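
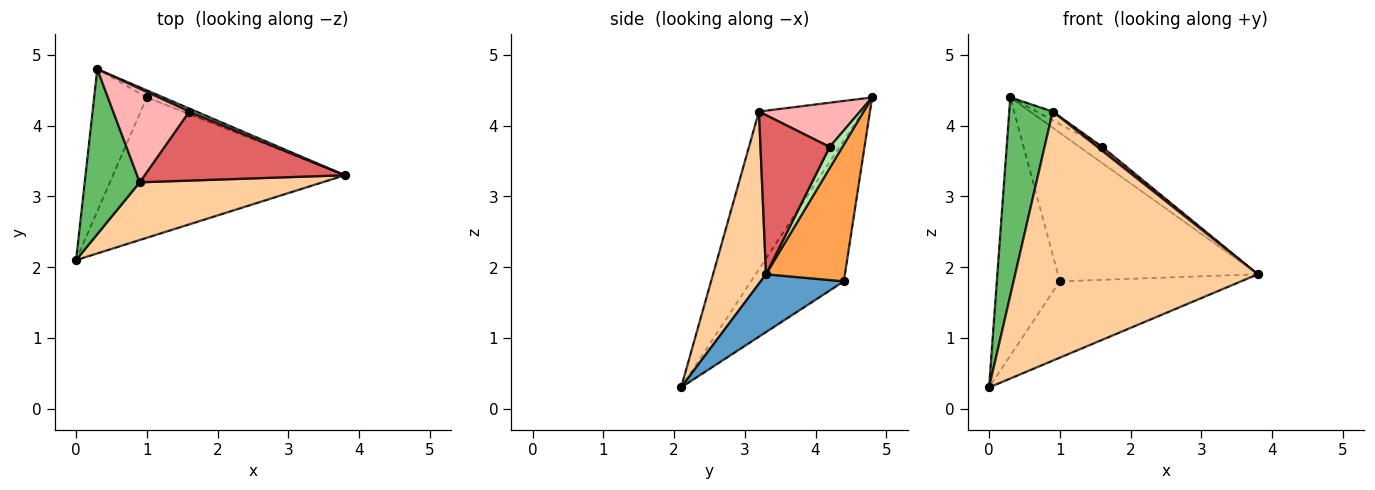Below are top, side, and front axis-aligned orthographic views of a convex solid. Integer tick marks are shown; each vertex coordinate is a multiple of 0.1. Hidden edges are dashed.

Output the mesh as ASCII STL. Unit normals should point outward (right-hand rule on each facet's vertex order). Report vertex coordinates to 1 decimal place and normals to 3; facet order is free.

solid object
 facet normal 0.214 0.467 -0.858
  outer loop
   vertex 1.0 4.4 1.8
   vertex 3.8 3.3 1.9
   vertex 0.0 2.1 0.3
  endloop
 endfacet
 facet normal -0.791 0.536 -0.295
  outer loop
   vertex 1.0 4.4 1.8
   vertex 0.0 2.1 0.3
   vertex 0.3 4.8 4.4
  endloop
 endfacet
 facet normal 0.367 0.929 -0.044
  outer loop
   vertex 1.0 4.4 1.8
   vertex 0.3 4.8 4.4
   vertex 3.8 3.3 1.9
  endloop
 endfacet
 facet normal 0.208 -0.953 0.221
  outer loop
   vertex 0.9 3.2 4.2
   vertex 0.0 2.1 0.3
   vertex 3.8 3.3 1.9
  endloop
 endfacet
 facet normal -0.878 -0.368 0.306
  outer loop
   vertex 0.9 3.2 4.2
   vertex 0.3 4.8 4.4
   vertex 0.0 2.1 0.3
  endloop
 endfacet
 facet normal 0.484 0.860 0.161
  outer loop
   vertex 1.6 4.2 3.7
   vertex 3.8 3.3 1.9
   vertex 0.3 4.8 4.4
  endloop
 endfacet
 facet normal 0.622 -0.044 0.782
  outer loop
   vertex 1.6 4.2 3.7
   vertex 0.9 3.2 4.2
   vertex 3.8 3.3 1.9
  endloop
 endfacet
 facet normal 0.501 0.080 0.862
  outer loop
   vertex 1.6 4.2 3.7
   vertex 0.3 4.8 4.4
   vertex 0.9 3.2 4.2
  endloop
 endfacet
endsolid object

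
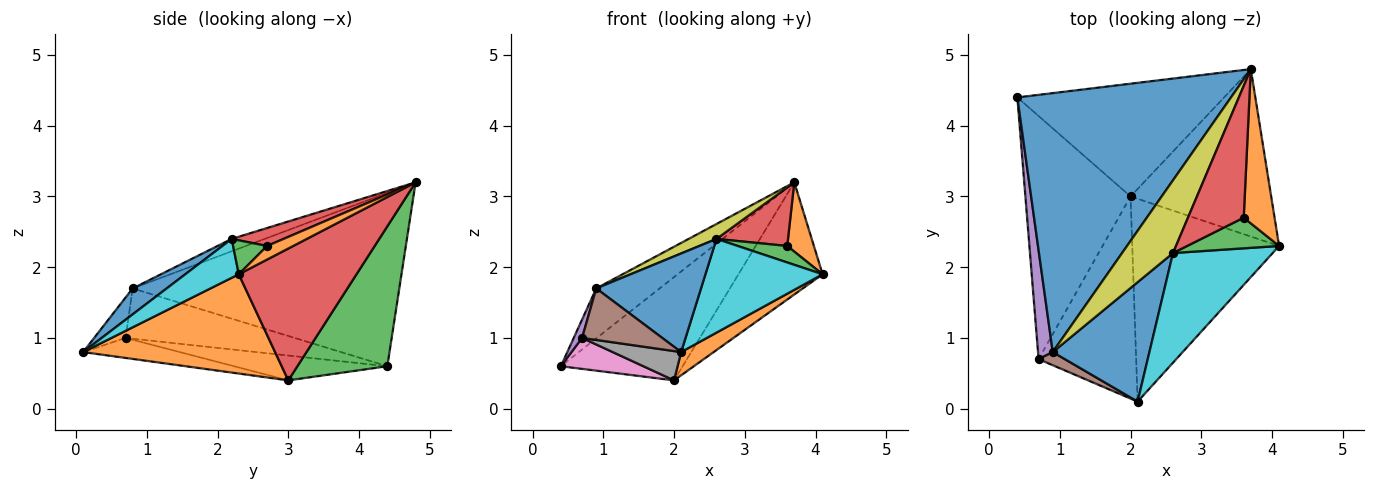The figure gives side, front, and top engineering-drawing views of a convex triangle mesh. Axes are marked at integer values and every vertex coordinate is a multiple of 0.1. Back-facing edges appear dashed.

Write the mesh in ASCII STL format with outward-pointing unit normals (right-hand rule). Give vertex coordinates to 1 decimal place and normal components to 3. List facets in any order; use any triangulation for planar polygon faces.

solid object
 facet normal -0.623 0.148 0.768
  outer loop
   vertex 0.9 0.8 1.7
   vertex 3.7 4.8 3.2
   vertex 0.4 4.4 0.6
  endloop
 endfacet
 facet normal 0.558 -0.095 -0.825
  outer loop
   vertex 2.0 3.0 0.4
   vertex 4.1 2.3 1.9
   vertex 2.1 0.1 0.8
  endloop
 endfacet
 facet normal 0.446 0.605 -0.660
  outer loop
   vertex 2.0 3.0 0.4
   vertex 0.4 4.4 0.6
   vertex 3.7 4.8 3.2
  endloop
 endfacet
 facet normal 0.615 0.439 -0.655
  outer loop
   vertex 2.0 3.0 0.4
   vertex 3.7 4.8 3.2
   vertex 4.1 2.3 1.9
  endloop
 endfacet
 facet normal -0.959 -0.047 0.281
  outer loop
   vertex 0.7 0.7 1.0
   vertex 0.9 0.8 1.7
   vertex 0.4 4.4 0.6
  endloop
 endfacet
 facet normal -0.355 -0.906 0.231
  outer loop
   vertex 0.7 0.7 1.0
   vertex 2.1 0.1 0.8
   vertex 0.9 0.8 1.7
  endloop
 endfacet
 facet normal -0.228 -0.123 -0.966
  outer loop
   vertex 0.7 0.7 1.0
   vertex 0.4 4.4 0.6
   vertex 2.0 3.0 0.4
  endloop
 endfacet
 facet normal -0.199 -0.141 -0.970
  outer loop
   vertex 0.7 0.7 1.0
   vertex 2.0 3.0 0.4
   vertex 2.1 0.1 0.8
  endloop
 endfacet
 facet normal -0.232 -0.195 0.953
  outer loop
   vertex 2.6 2.2 2.4
   vertex 3.7 4.8 3.2
   vertex 0.9 0.8 1.7
  endloop
 endfacet
 facet normal 0.284 -0.623 0.729
  outer loop
   vertex 2.6 2.2 2.4
   vertex 2.1 0.1 0.8
   vertex 4.1 2.3 1.9
  endloop
 endfacet
 facet normal 0.203 -0.624 0.755
  outer loop
   vertex 2.6 2.2 2.4
   vertex 0.9 0.8 1.7
   vertex 2.1 0.1 0.8
  endloop
 endfacet
 facet normal 0.373 -0.380 0.846
  outer loop
   vertex 3.6 2.7 2.3
   vertex 4.1 2.3 1.9
   vertex 3.7 4.8 3.2
  endloop
 endfacet
 facet normal 0.309 -0.451 0.837
  outer loop
   vertex 3.6 2.7 2.3
   vertex 2.6 2.2 2.4
   vertex 4.1 2.3 1.9
  endloop
 endfacet
 facet normal 0.282 -0.389 0.877
  outer loop
   vertex 3.6 2.7 2.3
   vertex 3.7 4.8 3.2
   vertex 2.6 2.2 2.4
  endloop
 endfacet
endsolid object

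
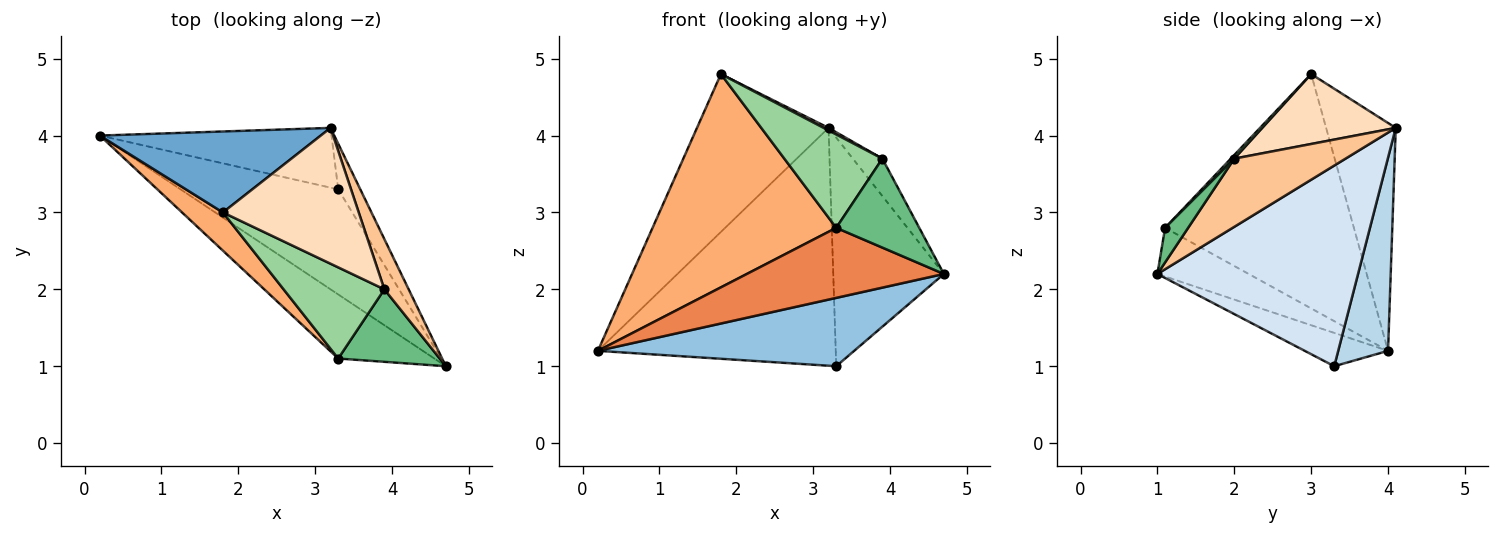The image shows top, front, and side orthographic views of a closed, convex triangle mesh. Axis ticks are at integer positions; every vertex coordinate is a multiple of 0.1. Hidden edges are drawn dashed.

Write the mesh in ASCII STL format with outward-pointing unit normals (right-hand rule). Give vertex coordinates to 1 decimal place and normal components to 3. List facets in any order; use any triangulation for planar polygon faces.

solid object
 facet normal -0.426 0.805 0.413
  outer loop
   vertex 1.8 3.0 4.8
   vertex 3.2 4.1 4.1
   vertex 0.2 4.0 1.2
  endloop
 endfacet
 facet normal -0.174 -0.537 -0.825
  outer loop
   vertex 3.3 3.3 1.0
   vertex 4.7 1.0 2.2
   vertex 0.2 4.0 1.2
  endloop
 endfacet
 facet normal 0.199 0.950 -0.239
  outer loop
   vertex 3.3 3.3 1.0
   vertex 0.2 4.0 1.2
   vertex 3.2 4.1 4.1
  endloop
 endfacet
 facet normal 0.872 0.481 -0.096
  outer loop
   vertex 3.3 3.3 1.0
   vertex 3.2 4.1 4.1
   vertex 4.7 1.0 2.2
  endloop
 endfacet
 facet normal -0.324 -0.698 -0.639
  outer loop
   vertex 3.3 1.1 2.8
   vertex 0.2 4.0 1.2
   vertex 4.7 1.0 2.2
  endloop
 endfacet
 facet normal -0.711 -0.692 0.124
  outer loop
   vertex 3.3 1.1 2.8
   vertex 1.8 3.0 4.8
   vertex 0.2 4.0 1.2
  endloop
 endfacet
 facet normal 0.914 0.243 0.326
  outer loop
   vertex 3.9 2.0 3.7
   vertex 4.7 1.0 2.2
   vertex 3.2 4.1 4.1
  endloop
 endfacet
 facet normal 0.458 -0.017 0.889
  outer loop
   vertex 3.9 2.0 3.7
   vertex 3.2 4.1 4.1
   vertex 1.8 3.0 4.8
  endloop
 endfacet
 facet normal 0.211 -0.758 0.618
  outer loop
   vertex 3.9 2.0 3.7
   vertex 3.3 1.1 2.8
   vertex 4.7 1.0 2.2
  endloop
 endfacet
 facet normal 0.025 -0.715 0.698
  outer loop
   vertex 3.9 2.0 3.7
   vertex 1.8 3.0 4.8
   vertex 3.3 1.1 2.8
  endloop
 endfacet
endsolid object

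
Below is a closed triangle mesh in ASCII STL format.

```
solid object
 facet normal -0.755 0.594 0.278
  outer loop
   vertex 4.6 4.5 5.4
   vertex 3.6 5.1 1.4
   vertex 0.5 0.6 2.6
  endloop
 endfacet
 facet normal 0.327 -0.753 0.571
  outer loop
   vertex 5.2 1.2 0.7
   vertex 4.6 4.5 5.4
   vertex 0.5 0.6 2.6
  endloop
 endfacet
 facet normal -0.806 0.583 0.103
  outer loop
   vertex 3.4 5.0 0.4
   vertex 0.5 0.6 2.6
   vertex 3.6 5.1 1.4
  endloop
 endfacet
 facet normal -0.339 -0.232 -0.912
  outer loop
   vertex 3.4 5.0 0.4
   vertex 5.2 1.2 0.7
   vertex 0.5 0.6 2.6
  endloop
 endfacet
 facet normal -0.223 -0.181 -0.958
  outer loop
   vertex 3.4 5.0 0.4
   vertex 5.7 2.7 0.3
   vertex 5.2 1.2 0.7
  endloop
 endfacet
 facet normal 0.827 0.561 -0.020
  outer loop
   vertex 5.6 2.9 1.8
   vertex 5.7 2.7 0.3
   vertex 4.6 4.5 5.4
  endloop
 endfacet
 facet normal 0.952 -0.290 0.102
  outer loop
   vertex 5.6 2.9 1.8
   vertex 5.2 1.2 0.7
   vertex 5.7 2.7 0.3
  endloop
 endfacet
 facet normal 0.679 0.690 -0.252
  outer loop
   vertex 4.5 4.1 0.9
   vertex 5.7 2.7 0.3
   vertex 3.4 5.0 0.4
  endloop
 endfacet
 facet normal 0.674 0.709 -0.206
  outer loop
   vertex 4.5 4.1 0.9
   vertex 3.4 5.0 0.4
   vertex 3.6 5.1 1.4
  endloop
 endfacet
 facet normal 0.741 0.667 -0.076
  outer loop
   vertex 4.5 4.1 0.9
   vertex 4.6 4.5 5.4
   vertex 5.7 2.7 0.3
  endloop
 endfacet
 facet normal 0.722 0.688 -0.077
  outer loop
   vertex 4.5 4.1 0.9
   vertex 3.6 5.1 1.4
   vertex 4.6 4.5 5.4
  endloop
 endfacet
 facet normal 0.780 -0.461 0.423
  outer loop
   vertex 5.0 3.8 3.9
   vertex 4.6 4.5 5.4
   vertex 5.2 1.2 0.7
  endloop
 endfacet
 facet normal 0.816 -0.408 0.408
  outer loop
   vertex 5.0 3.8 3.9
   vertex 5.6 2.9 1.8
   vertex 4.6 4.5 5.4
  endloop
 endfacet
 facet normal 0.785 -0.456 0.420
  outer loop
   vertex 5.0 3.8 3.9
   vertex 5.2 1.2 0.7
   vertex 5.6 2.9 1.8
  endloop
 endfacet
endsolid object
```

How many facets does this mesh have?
14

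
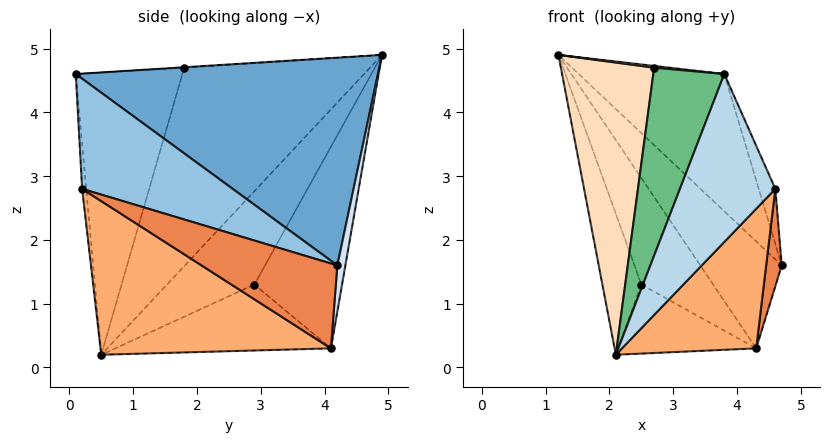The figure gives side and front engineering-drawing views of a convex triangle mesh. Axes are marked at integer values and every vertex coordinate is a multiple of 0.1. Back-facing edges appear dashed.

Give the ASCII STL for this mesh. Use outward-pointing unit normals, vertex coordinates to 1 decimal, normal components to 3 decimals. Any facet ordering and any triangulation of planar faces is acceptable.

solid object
 facet normal 0.682 0.329 0.654
  outer loop
   vertex 3.8 0.1 4.6
   vertex 4.7 4.2 1.6
   vertex 1.2 4.9 4.9
  endloop
 endfacet
 facet normal 0.907 0.100 0.409
  outer loop
   vertex 4.6 0.2 2.8
   vertex 4.7 4.2 1.6
   vertex 3.8 0.1 4.6
  endloop
 endfacet
 facet normal -0.042 -0.996 -0.074
  outer loop
   vertex 4.6 0.2 2.8
   vertex 3.8 0.1 4.6
   vertex 2.1 0.5 0.2
  endloop
 endfacet
 facet normal 0.098 0.990 -0.106
  outer loop
   vertex 4.3 4.1 0.3
   vertex 1.2 4.9 4.9
   vertex 4.7 4.2 1.6
  endloop
 endfacet
 facet normal 0.952 -0.109 -0.285
  outer loop
   vertex 4.3 4.1 0.3
   vertex 4.7 4.2 1.6
   vertex 4.6 0.2 2.8
  endloop
 endfacet
 facet normal 0.646 -0.376 -0.664
  outer loop
   vertex 4.3 4.1 0.3
   vertex 4.6 0.2 2.8
   vertex 2.1 0.5 0.2
  endloop
 endfacet
 facet normal -0.035 -0.081 0.996
  outer loop
   vertex 2.7 1.8 4.7
   vertex 3.8 0.1 4.6
   vertex 1.2 4.9 4.9
  endloop
 endfacet
 facet normal -0.867 -0.435 0.241
  outer loop
   vertex 2.7 1.8 4.7
   vertex 1.2 4.9 4.9
   vertex 2.1 0.5 0.2
  endloop
 endfacet
 facet normal -0.803 -0.535 0.262
  outer loop
   vertex 2.7 1.8 4.7
   vertex 2.1 0.5 0.2
   vertex 3.8 0.1 4.6
  endloop
 endfacet
 facet normal -0.798 0.356 -0.486
  outer loop
   vertex 2.5 2.9 1.3
   vertex 2.1 0.5 0.2
   vertex 1.2 4.9 4.9
  endloop
 endfacet
 facet normal -0.654 0.536 -0.534
  outer loop
   vertex 2.5 2.9 1.3
   vertex 1.2 4.9 4.9
   vertex 4.3 4.1 0.3
  endloop
 endfacet
 facet normal -0.636 0.407 -0.656
  outer loop
   vertex 2.5 2.9 1.3
   vertex 4.3 4.1 0.3
   vertex 2.1 0.5 0.2
  endloop
 endfacet
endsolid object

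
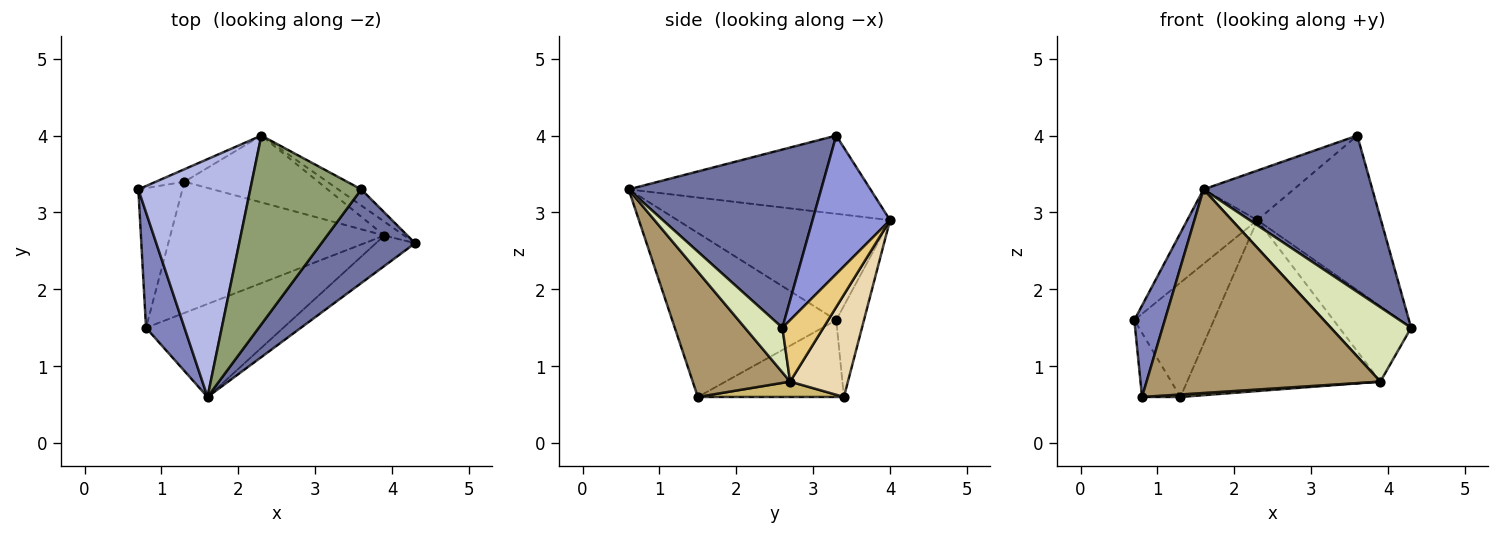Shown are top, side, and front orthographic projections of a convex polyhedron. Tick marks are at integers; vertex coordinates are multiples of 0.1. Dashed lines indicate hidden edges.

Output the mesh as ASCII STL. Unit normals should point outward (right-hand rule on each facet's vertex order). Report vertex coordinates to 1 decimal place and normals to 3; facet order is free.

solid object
 facet normal 0.699 -0.613 0.367
  outer loop
   vertex 3.6 3.3 4.0
   vertex 1.6 0.6 3.3
   vertex 4.3 2.6 1.5
  endloop
 endfacet
 facet normal -0.958 -0.178 0.225
  outer loop
   vertex 0.8 1.5 0.6
   vertex 1.6 0.6 3.3
   vertex 0.7 3.3 1.6
  endloop
 endfacet
 facet normal 0.529 0.844 -0.088
  outer loop
   vertex 2.3 4.0 2.9
   vertex 3.6 3.3 4.0
   vertex 4.3 2.6 1.5
  endloop
 endfacet
 facet normal -0.671 0.221 0.707
  outer loop
   vertex 2.3 4.0 2.9
   vertex 0.7 3.3 1.6
   vertex 1.6 0.6 3.3
  endloop
 endfacet
 facet normal -0.563 0.210 0.799
  outer loop
   vertex 2.3 4.0 2.9
   vertex 1.6 0.6 3.3
   vertex 3.6 3.3 4.0
  endloop
 endfacet
 facet normal -0.846 0.223 -0.485
  outer loop
   vertex 1.3 3.4 0.6
   vertex 0.8 1.5 0.6
   vertex 0.7 3.3 1.6
  endloop
 endfacet
 facet normal -0.328 0.939 -0.103
  outer loop
   vertex 1.3 3.4 0.6
   vertex 0.7 3.3 1.6
   vertex 2.3 4.0 2.9
  endloop
 endfacet
 facet normal 0.397 -0.849 -0.348
  outer loop
   vertex 3.9 2.7 0.8
   vertex 4.3 2.6 1.5
   vertex 1.6 0.6 3.3
  endloop
 endfacet
 facet normal 0.354 -0.851 -0.389
  outer loop
   vertex 3.9 2.7 0.8
   vertex 1.6 0.6 3.3
   vertex 0.8 1.5 0.6
  endloop
 endfacet
 facet normal 0.072 -0.019 -0.997
  outer loop
   vertex 3.9 2.7 0.8
   vertex 0.8 1.5 0.6
   vertex 1.3 3.4 0.6
  endloop
 endfacet
 facet normal 0.490 0.857 -0.157
  outer loop
   vertex 3.9 2.7 0.8
   vertex 2.3 4.0 2.9
   vertex 4.3 2.6 1.5
  endloop
 endfacet
 facet normal 0.269 0.897 -0.351
  outer loop
   vertex 3.9 2.7 0.8
   vertex 1.3 3.4 0.6
   vertex 2.3 4.0 2.9
  endloop
 endfacet
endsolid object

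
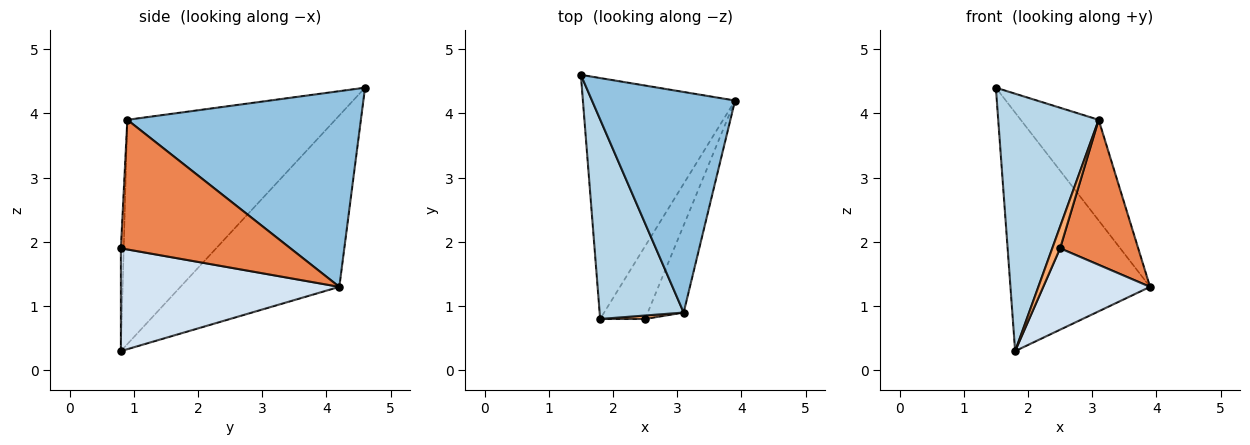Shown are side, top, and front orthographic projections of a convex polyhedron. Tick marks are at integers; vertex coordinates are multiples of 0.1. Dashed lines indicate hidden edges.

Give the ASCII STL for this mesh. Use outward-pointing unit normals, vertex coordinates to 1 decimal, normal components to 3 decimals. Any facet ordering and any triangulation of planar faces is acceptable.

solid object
 facet normal -0.625 0.549 -0.555
  outer loop
   vertex 1.8 0.8 0.3
   vertex 1.5 4.6 4.4
   vertex 3.9 4.2 1.3
  endloop
 endfacet
 facet normal 0.779 0.260 0.570
  outer loop
   vertex 3.1 0.9 3.9
   vertex 3.9 4.2 1.3
   vertex 1.5 4.6 4.4
  endloop
 endfacet
 facet normal -0.853 -0.412 0.320
  outer loop
   vertex 3.1 0.9 3.9
   vertex 1.5 4.6 4.4
   vertex 1.8 0.8 0.3
  endloop
 endfacet
 facet normal 0.836 -0.409 -0.366
  outer loop
   vertex 2.5 0.8 1.9
   vertex 1.8 0.8 0.3
   vertex 3.9 4.2 1.3
  endloop
 endfacet
 facet normal 0.881 -0.406 -0.244
  outer loop
   vertex 2.5 0.8 1.9
   vertex 3.9 4.2 1.3
   vertex 3.1 0.9 3.9
  endloop
 endfacet
 facet normal -0.338 -0.929 0.148
  outer loop
   vertex 2.5 0.8 1.9
   vertex 3.1 0.9 3.9
   vertex 1.8 0.8 0.3
  endloop
 endfacet
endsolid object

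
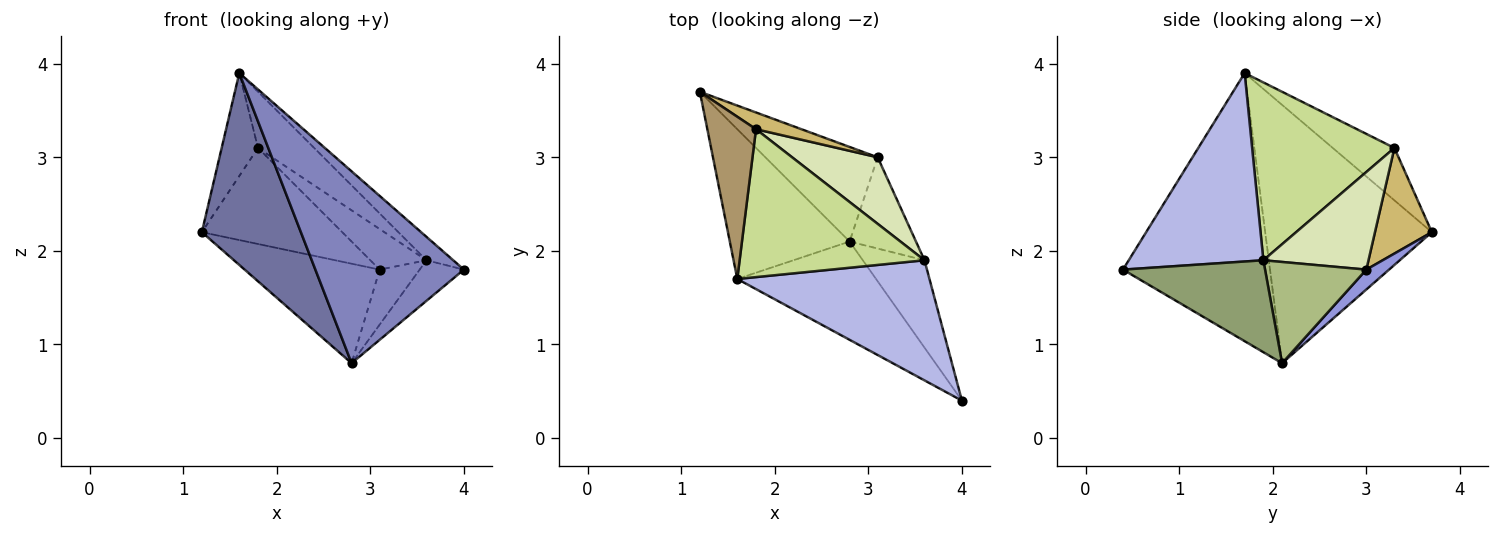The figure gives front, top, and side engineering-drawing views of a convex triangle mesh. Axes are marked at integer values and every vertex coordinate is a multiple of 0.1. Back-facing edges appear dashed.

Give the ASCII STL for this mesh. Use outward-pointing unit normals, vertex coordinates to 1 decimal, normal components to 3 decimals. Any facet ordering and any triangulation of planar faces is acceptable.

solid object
 facet normal -0.799 -0.475 -0.370
  outer loop
   vertex 2.8 2.1 0.8
   vertex 1.6 1.7 3.9
   vertex 1.2 3.7 2.2
  endloop
 endfacet
 facet normal -0.661 -0.668 -0.342
  outer loop
   vertex 2.8 2.1 0.8
   vertex 4.0 0.4 1.8
   vertex 1.6 1.7 3.9
  endloop
 endfacet
 facet normal 0.121 0.719 -0.684
  outer loop
   vertex 3.1 3.0 1.8
   vertex 2.8 2.1 0.8
   vertex 1.2 3.7 2.2
  endloop
 endfacet
 facet normal 0.693 0.138 0.707
  outer loop
   vertex 3.6 1.9 1.9
   vertex 1.6 1.7 3.9
   vertex 4.0 0.4 1.8
  endloop
 endfacet
 facet normal 0.804 0.250 -0.539
  outer loop
   vertex 3.6 1.9 1.9
   vertex 4.0 0.4 1.8
   vertex 2.8 2.1 0.8
  endloop
 endfacet
 facet normal 0.794 0.314 -0.521
  outer loop
   vertex 3.6 1.9 1.9
   vertex 2.8 2.1 0.8
   vertex 3.1 3.0 1.8
  endloop
 endfacet
 facet normal 0.669 0.264 0.695
  outer loop
   vertex 1.8 3.3 3.1
   vertex 1.6 1.7 3.9
   vertex 3.6 1.9 1.9
  endloop
 endfacet
 facet normal 0.698 0.373 0.612
  outer loop
   vertex 1.8 3.3 3.1
   vertex 3.6 1.9 1.9
   vertex 3.1 3.0 1.8
  endloop
 endfacet
 facet normal -0.673 0.396 0.625
  outer loop
   vertex 1.8 3.3 3.1
   vertex 1.2 3.7 2.2
   vertex 1.6 1.7 3.9
  endloop
 endfacet
 facet normal 0.371 0.915 0.160
  outer loop
   vertex 1.8 3.3 3.1
   vertex 3.1 3.0 1.8
   vertex 1.2 3.7 2.2
  endloop
 endfacet
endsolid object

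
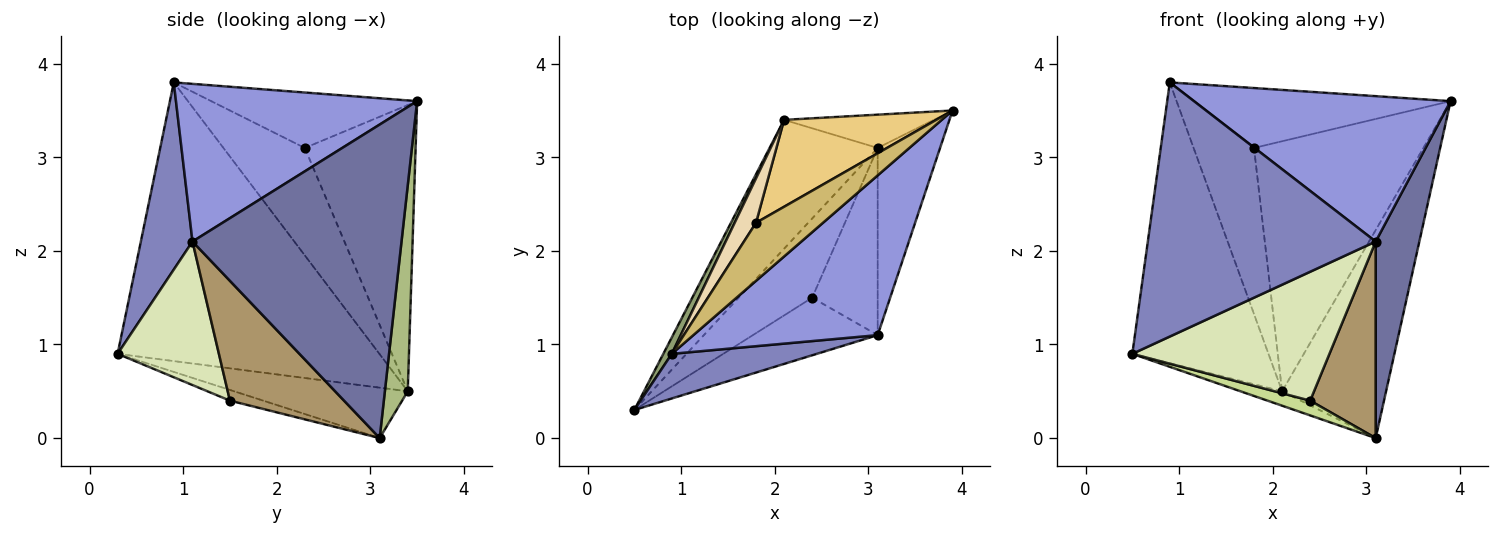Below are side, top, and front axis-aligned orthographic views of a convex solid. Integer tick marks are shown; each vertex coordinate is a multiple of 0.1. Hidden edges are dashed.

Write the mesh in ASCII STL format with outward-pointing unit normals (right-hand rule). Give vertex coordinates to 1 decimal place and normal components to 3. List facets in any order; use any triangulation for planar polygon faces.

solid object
 facet normal 0.961 -0.201 -0.191
  outer loop
   vertex 3.1 1.1 2.1
   vertex 3.1 3.1 0.0
   vertex 3.9 3.5 3.6
  endloop
 endfacet
 facet normal 0.218 -0.961 0.169
  outer loop
   vertex 3.1 1.1 2.1
   vertex 0.9 0.9 3.8
   vertex 0.5 0.3 0.9
  endloop
 endfacet
 facet normal 0.535 -0.569 0.625
  outer loop
   vertex 3.1 1.1 2.1
   vertex 3.9 3.5 3.6
   vertex 0.9 0.9 3.8
  endloop
 endfacet
 facet normal -0.421 0.101 -0.902
  outer loop
   vertex 2.1 3.4 0.5
   vertex 3.1 3.1 0.0
   vertex 0.5 0.3 0.9
  endloop
 endfacet
 facet normal -0.887 0.461 0.027
  outer loop
   vertex 2.1 3.4 0.5
   vertex 0.5 0.3 0.9
   vertex 0.9 0.9 3.8
  endloop
 endfacet
 facet normal 0.212 0.965 -0.154
  outer loop
   vertex 2.1 3.4 0.5
   vertex 3.9 3.5 3.6
   vertex 3.1 3.1 0.0
  endloop
 endfacet
 facet normal -0.142 -0.181 -0.973
  outer loop
   vertex 2.4 1.5 0.4
   vertex 0.5 0.3 0.9
   vertex 3.1 3.1 0.0
  endloop
 endfacet
 facet normal 0.425 -0.827 -0.369
  outer loop
   vertex 2.4 1.5 0.4
   vertex 3.1 1.1 2.1
   vertex 0.5 0.3 0.9
  endloop
 endfacet
 facet normal 0.784 -0.450 -0.429
  outer loop
   vertex 2.4 1.5 0.4
   vertex 3.1 3.1 0.0
   vertex 3.1 1.1 2.1
  endloop
 endfacet
 facet normal -0.499 0.622 0.603
  outer loop
   vertex 1.8 2.3 3.1
   vertex 0.9 0.9 3.8
   vertex 3.9 3.5 3.6
  endloop
 endfacet
 facet normal -0.526 0.804 0.279
  outer loop
   vertex 1.8 2.3 3.1
   vertex 3.9 3.5 3.6
   vertex 2.1 3.4 0.5
  endloop
 endfacet
 facet normal -0.793 0.589 0.157
  outer loop
   vertex 1.8 2.3 3.1
   vertex 2.1 3.4 0.5
   vertex 0.9 0.9 3.8
  endloop
 endfacet
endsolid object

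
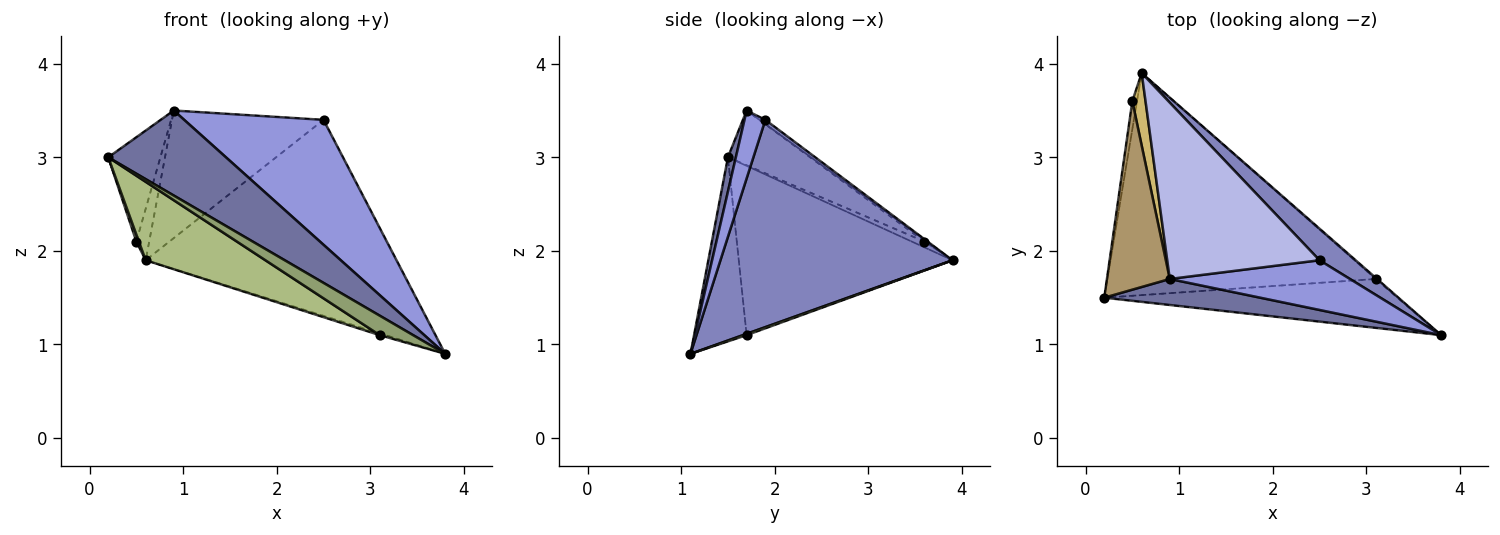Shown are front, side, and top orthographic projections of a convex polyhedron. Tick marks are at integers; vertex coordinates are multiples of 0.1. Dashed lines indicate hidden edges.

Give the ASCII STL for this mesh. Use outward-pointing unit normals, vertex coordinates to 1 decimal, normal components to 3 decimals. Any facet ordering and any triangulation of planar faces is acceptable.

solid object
 facet normal 0.064 -0.954 0.292
  outer loop
   vertex 0.9 1.7 3.5
   vertex 0.2 1.5 3.0
   vertex 3.8 1.1 0.9
  endloop
 endfacet
 facet normal 0.674 0.729 0.117
  outer loop
   vertex 2.5 1.9 3.4
   vertex 3.8 1.1 0.9
   vertex 0.6 3.9 1.9
  endloop
 endfacet
 facet normal 0.138 -0.920 0.366
  outer loop
   vertex 2.5 1.9 3.4
   vertex 0.9 1.7 3.5
   vertex 3.8 1.1 0.9
  endloop
 endfacet
 facet normal -0.023 0.586 0.810
  outer loop
   vertex 2.5 1.9 3.4
   vertex 0.6 3.9 1.9
   vertex 0.9 1.7 3.5
  endloop
 endfacet
 facet normal -0.504 -0.320 -0.802
  outer loop
   vertex 3.1 1.7 1.1
   vertex 3.8 1.1 0.9
   vertex 0.2 1.5 3.0
  endloop
 endfacet
 facet normal -0.511 -0.286 -0.810
  outer loop
   vertex 3.1 1.7 1.1
   vertex 0.2 1.5 3.0
   vertex 0.6 3.9 1.9
  endloop
 endfacet
 facet normal 0.485 0.728 -0.485
  outer loop
   vertex 3.1 1.7 1.1
   vertex 0.6 3.9 1.9
   vertex 3.8 1.1 0.9
  endloop
 endfacet
 facet normal -0.772 -0.154 -0.617
  outer loop
   vertex 0.5 3.6 2.1
   vertex 0.6 3.9 1.9
   vertex 0.2 1.5 3.0
  endloop
 endfacet
 facet normal -0.607 0.385 0.696
  outer loop
   vertex 0.5 3.6 2.1
   vertex 0.2 1.5 3.0
   vertex 0.9 1.7 3.5
  endloop
 endfacet
 facet normal -0.105 0.576 0.811
  outer loop
   vertex 0.5 3.6 2.1
   vertex 0.9 1.7 3.5
   vertex 0.6 3.9 1.9
  endloop
 endfacet
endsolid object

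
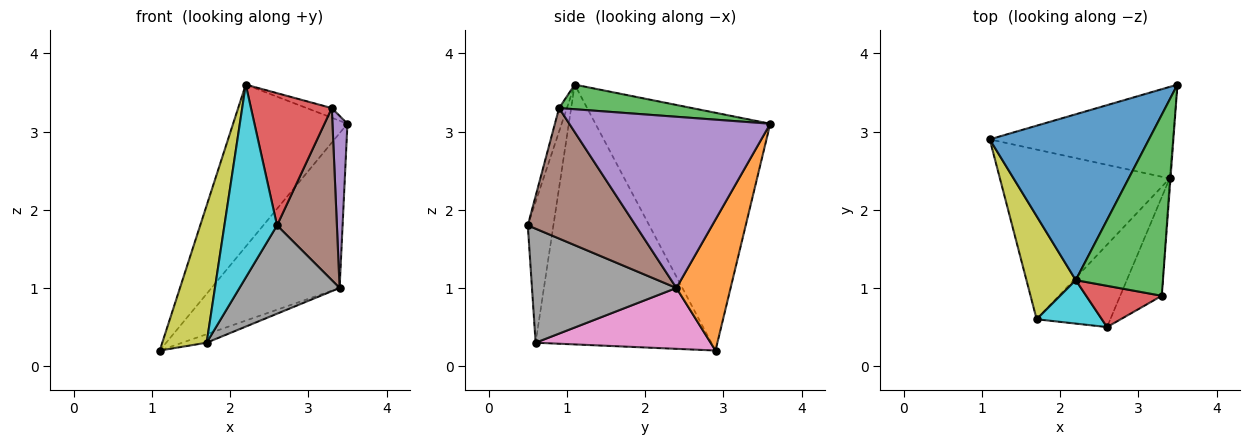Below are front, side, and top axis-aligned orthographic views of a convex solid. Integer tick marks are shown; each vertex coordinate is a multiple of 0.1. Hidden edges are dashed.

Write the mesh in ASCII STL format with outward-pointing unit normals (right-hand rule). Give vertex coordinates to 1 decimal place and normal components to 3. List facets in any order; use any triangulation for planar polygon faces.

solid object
 facet normal -0.730 0.477 0.489
  outer loop
   vertex 2.2 1.1 3.6
   vertex 3.5 3.6 3.1
   vertex 1.1 2.9 0.2
  endloop
 endfacet
 facet normal 0.342 0.809 -0.478
  outer loop
   vertex 3.4 2.4 1.0
   vertex 1.1 2.9 0.2
   vertex 3.5 3.6 3.1
  endloop
 endfacet
 facet normal 0.271 0.051 0.961
  outer loop
   vertex 3.3 0.9 3.3
   vertex 3.5 3.6 3.1
   vertex 2.2 1.1 3.6
  endloop
 endfacet
 facet normal -0.092 -0.951 0.296
  outer loop
   vertex 3.3 0.9 3.3
   vertex 2.2 1.1 3.6
   vertex 2.6 0.5 1.8
  endloop
 endfacet
 facet normal 0.997 -0.074 -0.005
  outer loop
   vertex 3.3 0.9 3.3
   vertex 3.4 2.4 1.0
   vertex 3.5 3.6 3.1
  endloop
 endfacet
 facet normal 0.842 -0.468 -0.268
  outer loop
   vertex 3.3 0.9 3.3
   vertex 2.6 0.5 1.8
   vertex 3.4 2.4 1.0
  endloop
 endfacet
 facet normal 0.337 0.047 -0.940
  outer loop
   vertex 1.7 0.6 0.3
   vertex 1.1 2.9 0.2
   vertex 3.4 2.4 1.0
  endloop
 endfacet
 facet normal 0.726 -0.503 -0.469
  outer loop
   vertex 1.7 0.6 0.3
   vertex 3.4 2.4 1.0
   vertex 2.6 0.5 1.8
  endloop
 endfacet
 facet normal -0.954 -0.241 0.181
  outer loop
   vertex 1.7 0.6 0.3
   vertex 2.2 1.1 3.6
   vertex 1.1 2.9 0.2
  endloop
 endfacet
 facet normal -0.429 -0.881 0.199
  outer loop
   vertex 1.7 0.6 0.3
   vertex 2.6 0.5 1.8
   vertex 2.2 1.1 3.6
  endloop
 endfacet
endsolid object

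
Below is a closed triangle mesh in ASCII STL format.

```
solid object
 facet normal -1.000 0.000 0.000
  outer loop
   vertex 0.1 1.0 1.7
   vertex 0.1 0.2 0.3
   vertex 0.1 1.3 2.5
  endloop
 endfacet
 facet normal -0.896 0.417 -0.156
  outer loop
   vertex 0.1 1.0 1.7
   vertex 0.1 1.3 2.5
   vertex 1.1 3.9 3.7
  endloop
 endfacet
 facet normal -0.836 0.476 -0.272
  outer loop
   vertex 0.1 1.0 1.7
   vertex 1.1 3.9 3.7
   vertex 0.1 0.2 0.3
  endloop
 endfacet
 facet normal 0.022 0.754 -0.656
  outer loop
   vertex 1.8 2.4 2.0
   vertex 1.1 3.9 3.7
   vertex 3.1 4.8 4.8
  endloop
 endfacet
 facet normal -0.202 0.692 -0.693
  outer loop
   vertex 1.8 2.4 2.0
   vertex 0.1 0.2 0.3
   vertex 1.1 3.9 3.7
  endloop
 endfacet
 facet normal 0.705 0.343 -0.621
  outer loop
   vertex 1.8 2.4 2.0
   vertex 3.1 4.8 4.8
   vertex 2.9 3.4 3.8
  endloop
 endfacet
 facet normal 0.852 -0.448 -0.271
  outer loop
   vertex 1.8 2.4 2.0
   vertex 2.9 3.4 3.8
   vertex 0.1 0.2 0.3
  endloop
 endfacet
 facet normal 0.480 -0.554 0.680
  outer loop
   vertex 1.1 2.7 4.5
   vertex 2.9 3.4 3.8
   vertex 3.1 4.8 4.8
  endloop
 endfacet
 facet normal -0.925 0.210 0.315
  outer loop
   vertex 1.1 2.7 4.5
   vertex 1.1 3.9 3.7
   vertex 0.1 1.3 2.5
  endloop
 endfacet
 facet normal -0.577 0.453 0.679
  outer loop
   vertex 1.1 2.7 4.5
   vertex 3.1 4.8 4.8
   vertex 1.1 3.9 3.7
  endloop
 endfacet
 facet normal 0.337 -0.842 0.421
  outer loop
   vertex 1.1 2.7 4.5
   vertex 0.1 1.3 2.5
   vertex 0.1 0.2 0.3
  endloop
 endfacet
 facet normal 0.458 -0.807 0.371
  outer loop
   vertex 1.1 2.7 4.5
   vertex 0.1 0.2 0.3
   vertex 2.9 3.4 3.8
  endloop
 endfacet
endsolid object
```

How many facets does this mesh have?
12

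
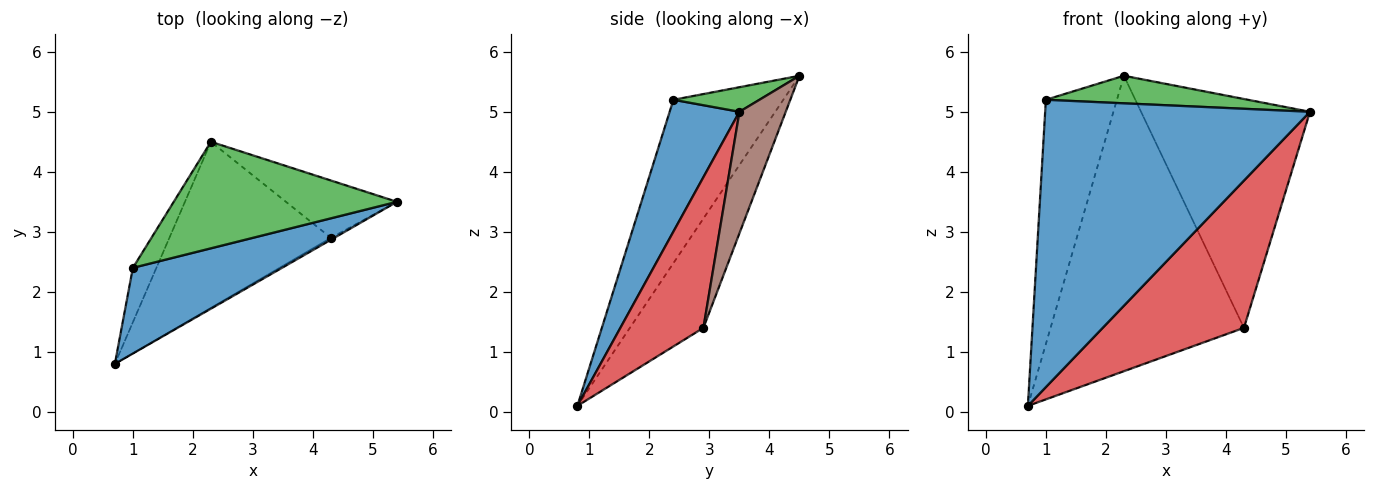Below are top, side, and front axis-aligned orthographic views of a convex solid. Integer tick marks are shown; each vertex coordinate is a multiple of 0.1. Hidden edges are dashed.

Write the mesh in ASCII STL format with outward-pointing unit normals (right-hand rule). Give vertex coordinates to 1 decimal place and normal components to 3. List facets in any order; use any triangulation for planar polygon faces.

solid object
 facet normal 0.245 -0.929 0.277
  outer loop
   vertex 1.0 2.4 5.2
   vertex 0.7 0.8 0.1
   vertex 5.4 3.5 5.0
  endloop
 endfacet
 facet normal -0.834 0.539 -0.120
  outer loop
   vertex 1.0 2.4 5.2
   vertex 2.3 4.5 5.6
   vertex 0.7 0.8 0.1
  endloop
 endfacet
 facet normal 0.106 -0.249 0.963
  outer loop
   vertex 1.0 2.4 5.2
   vertex 5.4 3.5 5.0
   vertex 2.3 4.5 5.6
  endloop
 endfacet
 facet normal 0.507 -0.862 -0.011
  outer loop
   vertex 4.3 2.9 1.4
   vertex 5.4 3.5 5.0
   vertex 0.7 0.8 0.1
  endloop
 endfacet
 facet normal -0.315 0.827 -0.465
  outer loop
   vertex 4.3 2.9 1.4
   vertex 0.7 0.8 0.1
   vertex 2.3 4.5 5.6
  endloop
 endfacet
 facet normal 0.257 0.937 -0.235
  outer loop
   vertex 4.3 2.9 1.4
   vertex 2.3 4.5 5.6
   vertex 5.4 3.5 5.0
  endloop
 endfacet
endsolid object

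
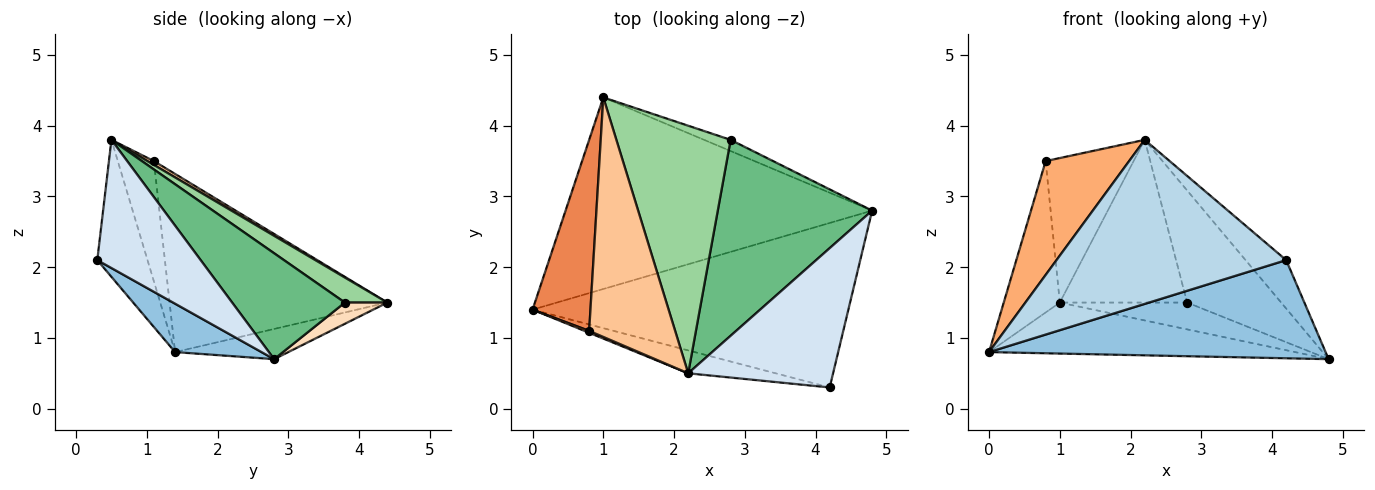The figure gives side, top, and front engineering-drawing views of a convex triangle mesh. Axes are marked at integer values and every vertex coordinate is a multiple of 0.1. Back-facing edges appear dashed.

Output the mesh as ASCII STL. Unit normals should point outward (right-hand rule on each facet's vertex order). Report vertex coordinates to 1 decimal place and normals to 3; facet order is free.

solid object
 facet normal -0.095 0.256 -0.962
  outer loop
   vertex 1.0 4.4 1.5
   vertex 4.8 2.8 0.7
   vertex 0.0 1.4 0.8
  endloop
 endfacet
 facet normal 0.130 -0.508 -0.851
  outer loop
   vertex 4.2 0.3 2.1
   vertex 0.0 1.4 0.8
   vertex 4.8 2.8 0.7
  endloop
 endfacet
 facet normal -0.212 -0.968 -0.135
  outer loop
   vertex 4.2 0.3 2.1
   vertex 2.2 0.5 3.8
   vertex 0.0 1.4 0.8
  endloop
 endfacet
 facet normal 0.641 0.252 0.725
  outer loop
   vertex 4.2 0.3 2.1
   vertex 4.8 2.8 0.7
   vertex 2.2 0.5 3.8
  endloop
 endfacet
 facet normal -0.924 0.238 0.300
  outer loop
   vertex 0.8 1.1 3.5
   vertex 1.0 4.4 1.5
   vertex 0.0 1.4 0.8
  endloop
 endfacet
 facet normal -0.397 -0.918 0.016
  outer loop
   vertex 0.8 1.1 3.5
   vertex 0.0 1.4 0.8
   vertex 2.2 0.5 3.8
  endloop
 endfacet
 facet normal 0.038 0.516 0.856
  outer loop
   vertex 0.8 1.1 3.5
   vertex 2.2 0.5 3.8
   vertex 1.0 4.4 1.5
  endloop
 endfacet
 facet normal 0.294 0.882 -0.368
  outer loop
   vertex 2.8 3.8 1.5
   vertex 4.8 2.8 0.7
   vertex 1.0 4.4 1.5
  endloop
 endfacet
 facet normal 0.512 0.427 0.746
  outer loop
   vertex 2.8 3.8 1.5
   vertex 2.2 0.5 3.8
   vertex 4.8 2.8 0.7
  endloop
 endfacet
 facet normal 0.180 0.540 0.822
  outer loop
   vertex 2.8 3.8 1.5
   vertex 1.0 4.4 1.5
   vertex 2.2 0.5 3.8
  endloop
 endfacet
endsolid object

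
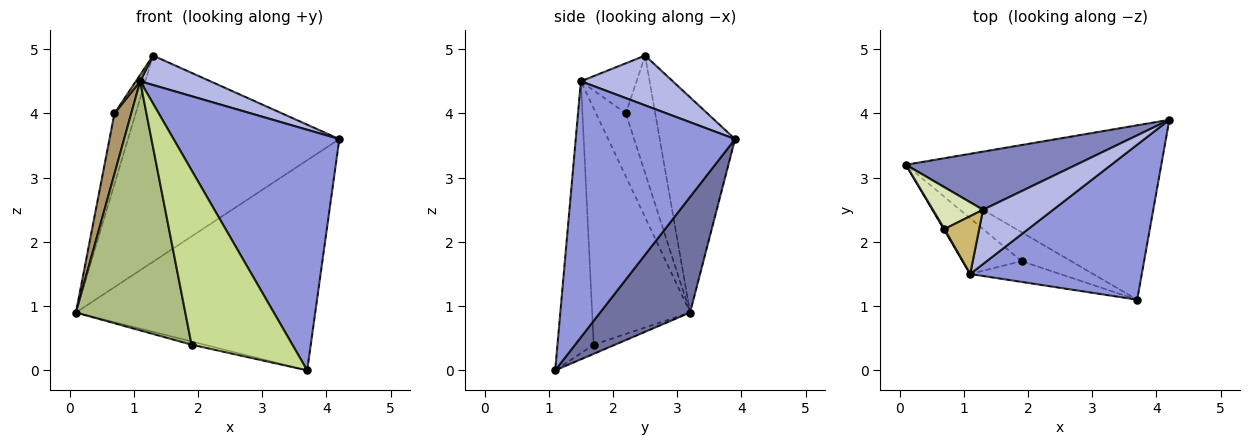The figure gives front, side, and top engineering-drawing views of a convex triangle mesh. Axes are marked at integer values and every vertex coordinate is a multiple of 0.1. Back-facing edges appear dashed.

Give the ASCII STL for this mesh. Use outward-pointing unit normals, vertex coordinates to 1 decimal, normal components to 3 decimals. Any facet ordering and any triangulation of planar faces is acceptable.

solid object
 facet normal 0.278 0.739 -0.614
  outer loop
   vertex 3.7 1.1 0.0
   vertex 0.1 3.2 0.9
   vertex 4.2 3.9 3.6
  endloop
 endfacet
 facet normal -0.324 0.910 0.257
  outer loop
   vertex 1.3 2.5 4.9
   vertex 4.2 3.9 3.6
   vertex 0.1 3.2 0.9
  endloop
 endfacet
 facet normal 0.629 -0.654 0.421
  outer loop
   vertex 1.1 1.5 4.5
   vertex 3.7 1.1 0.0
   vertex 4.2 3.9 3.6
  endloop
 endfacet
 facet normal 0.529 -0.404 0.746
  outer loop
   vertex 1.1 1.5 4.5
   vertex 4.2 3.9 3.6
   vertex 1.3 2.5 4.9
  endloop
 endfacet
 facet normal -0.181 0.109 -0.977
  outer loop
   vertex 1.9 1.7 0.4
   vertex 0.1 3.2 0.9
   vertex 3.7 1.1 0.0
  endloop
 endfacet
 facet normal -0.658 -0.735 -0.164
  outer loop
   vertex 1.9 1.7 0.4
   vertex 1.1 1.5 4.5
   vertex 0.1 3.2 0.9
  endloop
 endfacet
 facet normal -0.336 -0.935 -0.111
  outer loop
   vertex 1.9 1.7 0.4
   vertex 3.7 1.1 0.0
   vertex 1.1 1.5 4.5
  endloop
 endfacet
 facet normal -0.767 0.553 0.327
  outer loop
   vertex 0.7 2.2 4.0
   vertex 1.3 2.5 4.9
   vertex 0.1 3.2 0.9
  endloop
 endfacet
 facet normal -0.871 -0.490 0.010
  outer loop
   vertex 0.7 2.2 4.0
   vertex 0.1 3.2 0.9
   vertex 1.1 1.5 4.5
  endloop
 endfacet
 facet normal -0.821 -0.063 0.568
  outer loop
   vertex 0.7 2.2 4.0
   vertex 1.1 1.5 4.5
   vertex 1.3 2.5 4.9
  endloop
 endfacet
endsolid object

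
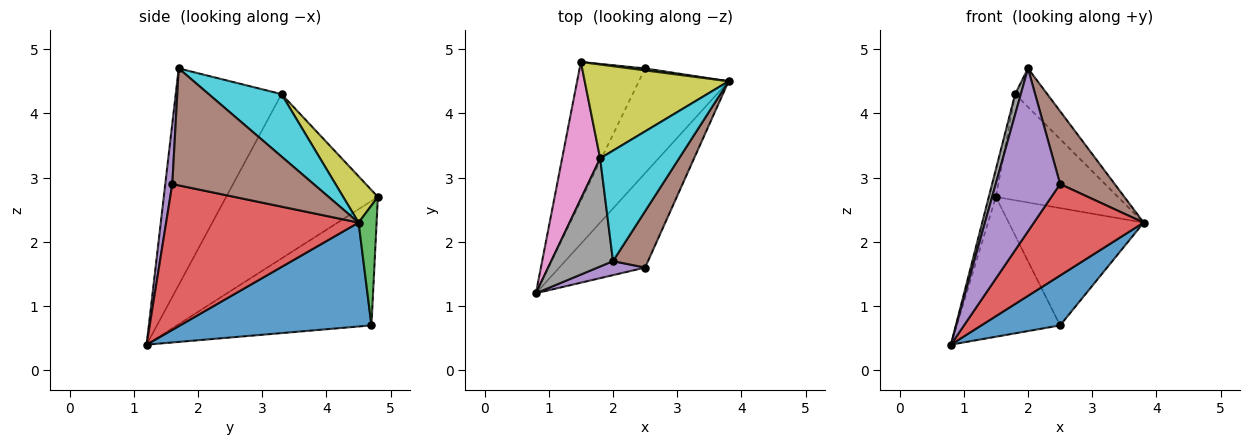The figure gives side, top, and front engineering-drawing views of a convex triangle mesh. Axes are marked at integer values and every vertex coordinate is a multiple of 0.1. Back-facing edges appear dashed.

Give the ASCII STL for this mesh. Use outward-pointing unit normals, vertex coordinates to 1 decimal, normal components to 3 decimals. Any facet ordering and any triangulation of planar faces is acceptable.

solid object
 facet normal 0.722 -0.297 -0.624
  outer loop
   vertex 2.5 4.7 0.7
   vertex 3.8 4.5 2.3
   vertex 0.8 1.2 0.4
  endloop
 endfacet
 facet normal -0.801 0.425 -0.422
  outer loop
   vertex 2.5 4.7 0.7
   vertex 0.8 1.2 0.4
   vertex 1.5 4.8 2.7
  endloop
 endfacet
 facet normal 0.132 0.991 0.017
  outer loop
   vertex 2.5 4.7 0.7
   vertex 1.5 4.8 2.7
   vertex 3.8 4.5 2.3
  endloop
 endfacet
 facet normal 0.773 -0.441 -0.455
  outer loop
   vertex 2.5 1.6 2.9
   vertex 0.8 1.2 0.4
   vertex 3.8 4.5 2.3
  endloop
 endfacet
 facet normal 0.108 -0.991 0.085
  outer loop
   vertex 2.5 1.6 2.9
   vertex 2.0 1.7 4.7
   vertex 0.8 1.2 0.4
  endloop
 endfacet
 facet normal 0.898 -0.347 0.269
  outer loop
   vertex 2.5 1.6 2.9
   vertex 3.8 4.5 2.3
   vertex 2.0 1.7 4.7
  endloop
 endfacet
 facet normal -0.973 0.045 0.225
  outer loop
   vertex 1.8 3.3 4.3
   vertex 1.5 4.8 2.7
   vertex 0.8 1.2 0.4
  endloop
 endfacet
 facet normal -0.960 -0.052 0.274
  outer loop
   vertex 1.8 3.3 4.3
   vertex 0.8 1.2 0.4
   vertex 2.0 1.7 4.7
  endloop
 endfacet
 facet normal 0.208 0.733 0.648
  outer loop
   vertex 1.8 3.3 4.3
   vertex 3.8 4.5 2.3
   vertex 1.5 4.8 2.7
  endloop
 endfacet
 facet normal 0.598 0.264 0.757
  outer loop
   vertex 1.8 3.3 4.3
   vertex 2.0 1.7 4.7
   vertex 3.8 4.5 2.3
  endloop
 endfacet
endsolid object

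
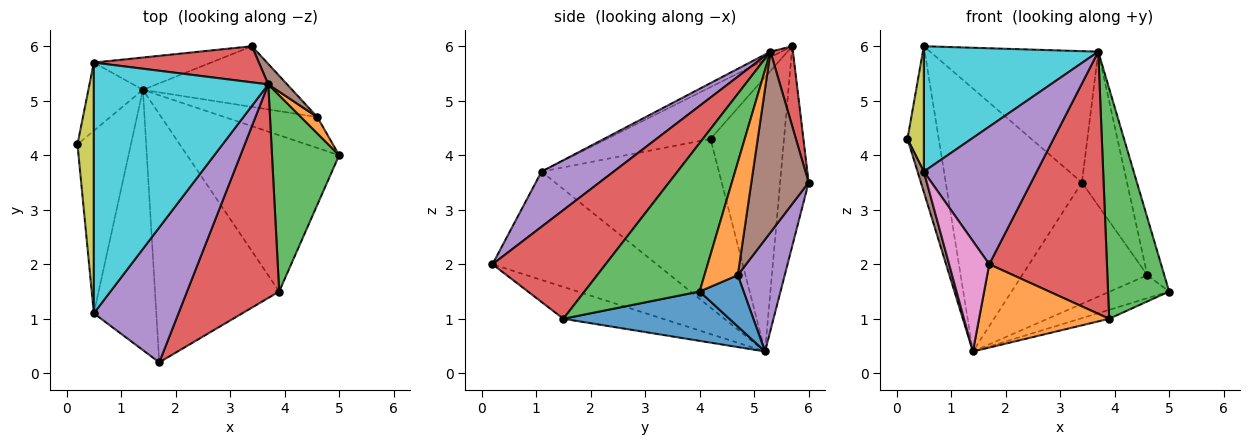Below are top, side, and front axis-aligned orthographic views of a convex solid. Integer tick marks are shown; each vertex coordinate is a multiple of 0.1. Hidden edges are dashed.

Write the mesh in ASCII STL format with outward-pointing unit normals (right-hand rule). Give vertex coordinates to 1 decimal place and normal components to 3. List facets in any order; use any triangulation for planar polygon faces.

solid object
 facet normal 0.308 0.054 -0.950
  outer loop
   vertex 3.9 1.5 1.0
   vertex 1.4 5.2 0.4
   vertex 5.0 4.0 1.5
  endloop
 endfacet
 facet normal -0.236 -0.309 -0.921
  outer loop
   vertex 3.9 1.5 1.0
   vertex 1.7 0.2 2.0
   vertex 1.4 5.2 0.4
  endloop
 endfacet
 facet normal 0.820 -0.435 0.371
  outer loop
   vertex 3.9 1.5 1.0
   vertex 5.0 4.0 1.5
   vertex 3.7 5.3 5.9
  endloop
 endfacet
 facet normal 0.598 -0.622 0.506
  outer loop
   vertex 3.9 1.5 1.0
   vertex 3.7 5.3 5.9
   vertex 1.7 0.2 2.0
  endloop
 endfacet
 facet normal 0.415 -0.650 0.637
  outer loop
   vertex 0.5 1.1 3.7
   vertex 1.7 0.2 2.0
   vertex 3.7 5.3 5.9
  endloop
 endfacet
 facet normal -0.953 -0.034 -0.302
  outer loop
   vertex 0.5 1.1 3.7
   vertex 0.2 4.2 4.3
   vertex 1.4 5.2 0.4
  endloop
 endfacet
 facet normal -0.848 -0.207 -0.489
  outer loop
   vertex 0.5 1.1 3.7
   vertex 1.4 5.2 0.4
   vertex 1.7 0.2 2.0
  endloop
 endfacet
 facet normal -0.905 0.385 -0.180
  outer loop
   vertex 0.5 5.7 6.0
   vertex 1.4 5.2 0.4
   vertex 0.2 4.2 4.3
  endloop
 endfacet
 facet normal -0.943 -0.149 0.298
  outer loop
   vertex 0.5 5.7 6.0
   vertex 0.2 4.2 4.3
   vertex 0.5 1.1 3.7
  endloop
 endfacet
 facet normal -0.028 -0.447 0.894
  outer loop
   vertex 0.5 5.7 6.0
   vertex 0.5 1.1 3.7
   vertex 3.7 5.3 5.9
  endloop
 endfacet
 facet normal 0.406 0.546 -0.733
  outer loop
   vertex 4.6 4.7 1.8
   vertex 5.0 4.0 1.5
   vertex 1.4 5.2 0.4
  endloop
 endfacet
 facet normal 0.884 0.450 0.128
  outer loop
   vertex 4.6 4.7 1.8
   vertex 3.7 5.3 5.9
   vertex 5.0 4.0 1.5
  endloop
 endfacet
 facet normal -0.204 0.972 -0.119
  outer loop
   vertex 3.4 6.0 3.5
   vertex 1.4 5.2 0.4
   vertex 0.5 5.7 6.0
  endloop
 endfacet
 facet normal 0.128 0.956 0.263
  outer loop
   vertex 3.4 6.0 3.5
   vertex 0.5 5.7 6.0
   vertex 3.7 5.3 5.9
  endloop
 endfacet
 facet normal 0.318 0.848 -0.424
  outer loop
   vertex 3.4 6.0 3.5
   vertex 4.6 4.7 1.8
   vertex 1.4 5.2 0.4
  endloop
 endfacet
 facet normal 0.783 0.616 0.082
  outer loop
   vertex 3.4 6.0 3.5
   vertex 3.7 5.3 5.9
   vertex 4.6 4.7 1.8
  endloop
 endfacet
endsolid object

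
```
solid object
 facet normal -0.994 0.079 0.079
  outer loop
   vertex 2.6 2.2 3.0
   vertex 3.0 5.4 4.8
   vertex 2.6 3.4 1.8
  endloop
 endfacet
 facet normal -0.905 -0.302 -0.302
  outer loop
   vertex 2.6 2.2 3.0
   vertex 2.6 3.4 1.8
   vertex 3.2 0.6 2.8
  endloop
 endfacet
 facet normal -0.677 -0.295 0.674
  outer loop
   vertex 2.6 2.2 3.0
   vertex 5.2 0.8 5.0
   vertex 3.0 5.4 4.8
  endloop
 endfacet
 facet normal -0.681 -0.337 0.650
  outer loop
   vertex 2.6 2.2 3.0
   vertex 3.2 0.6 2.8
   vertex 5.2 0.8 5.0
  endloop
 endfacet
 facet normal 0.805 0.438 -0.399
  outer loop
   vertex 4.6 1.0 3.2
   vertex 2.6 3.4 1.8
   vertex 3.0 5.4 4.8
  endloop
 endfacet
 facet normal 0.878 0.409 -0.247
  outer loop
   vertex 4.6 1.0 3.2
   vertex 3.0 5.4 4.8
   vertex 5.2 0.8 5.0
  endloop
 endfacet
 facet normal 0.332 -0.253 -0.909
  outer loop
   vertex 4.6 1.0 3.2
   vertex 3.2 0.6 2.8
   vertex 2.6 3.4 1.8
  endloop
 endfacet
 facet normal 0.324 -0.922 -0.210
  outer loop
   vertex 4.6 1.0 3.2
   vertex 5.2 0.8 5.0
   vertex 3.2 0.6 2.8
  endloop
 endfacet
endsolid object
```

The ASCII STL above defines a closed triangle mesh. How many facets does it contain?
8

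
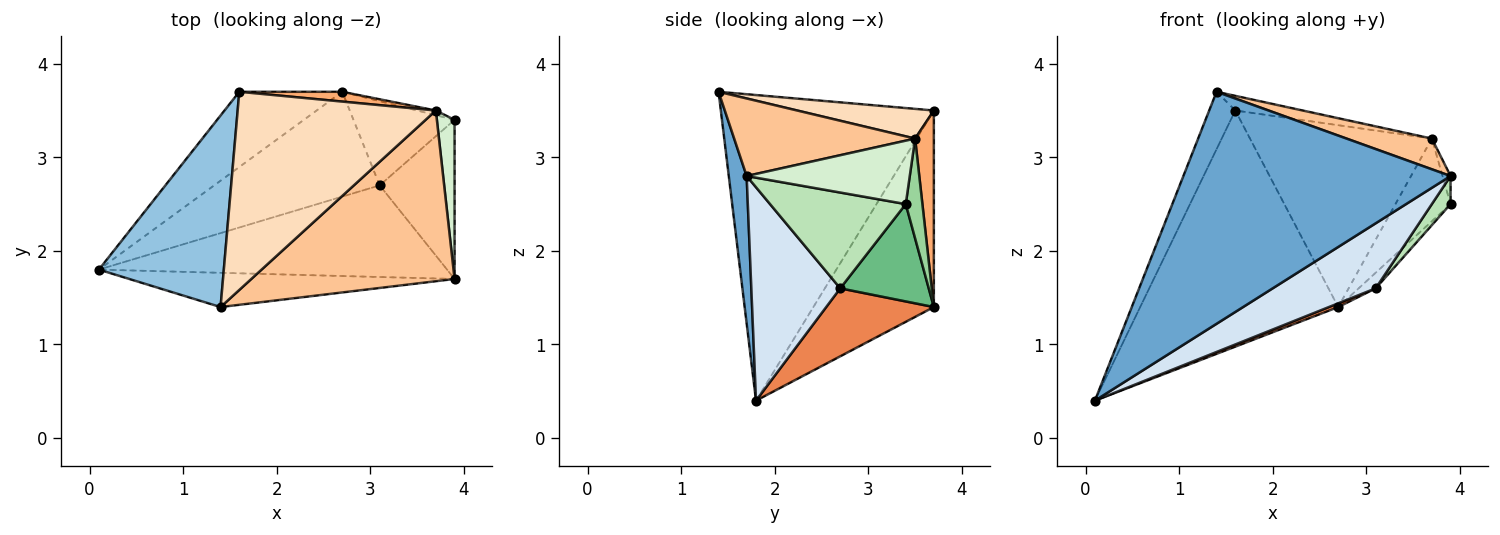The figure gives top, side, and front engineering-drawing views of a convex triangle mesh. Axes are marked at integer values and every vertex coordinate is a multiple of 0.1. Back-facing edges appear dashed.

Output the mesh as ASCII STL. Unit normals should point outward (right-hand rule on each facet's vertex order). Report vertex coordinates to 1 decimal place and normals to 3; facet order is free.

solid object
 facet normal 0.066 -0.987 -0.146
  outer loop
   vertex 1.4 1.4 3.7
   vertex 0.1 1.8 0.4
   vertex 3.9 1.7 2.8
  endloop
 endfacet
 facet normal -0.920 0.113 0.376
  outer loop
   vertex 1.4 1.4 3.7
   vertex 1.6 3.7 3.5
   vertex 0.1 1.8 0.4
  endloop
 endfacet
 facet normal -0.501 0.824 -0.263
  outer loop
   vertex 2.7 3.7 1.4
   vertex 0.1 1.8 0.4
   vertex 1.6 3.7 3.5
  endloop
 endfacet
 facet normal 0.447 -0.518 -0.729
  outer loop
   vertex 3.1 2.7 1.6
   vertex 3.9 1.7 2.8
   vertex 0.1 1.8 0.4
  endloop
 endfacet
 facet normal 0.380 -0.033 -0.925
  outer loop
   vertex 3.1 2.7 1.6
   vertex 0.1 1.8 0.4
   vertex 2.7 3.7 1.4
  endloop
 endfacet
 facet normal 0.102 0.993 0.054
  outer loop
   vertex 3.7 3.5 3.2
   vertex 2.7 3.7 1.4
   vertex 1.6 3.7 3.5
  endloop
 endfacet
 facet normal 0.352 -0.166 0.921
  outer loop
   vertex 3.7 3.5 3.2
   vertex 1.4 1.4 3.7
   vertex 3.9 1.7 2.8
  endloop
 endfacet
 facet normal 0.148 0.073 0.986
  outer loop
   vertex 3.7 3.5 3.2
   vertex 1.6 3.7 3.5
   vertex 1.4 1.4 3.7
  endloop
 endfacet
 facet normal 0.688 0.132 -0.714
  outer loop
   vertex 3.9 3.4 2.5
   vertex 3.1 2.7 1.6
   vertex 2.7 3.7 1.4
  endloop
 endfacet
 facet normal 0.289 0.956 -0.054
  outer loop
   vertex 3.9 3.4 2.5
   vertex 2.7 3.7 1.4
   vertex 3.7 3.5 3.2
  endloop
 endfacet
 facet normal 0.783 -0.108 -0.612
  outer loop
   vertex 3.9 3.4 2.5
   vertex 3.9 1.7 2.8
   vertex 3.1 2.7 1.6
  endloop
 endfacet
 facet normal 0.962 0.047 0.268
  outer loop
   vertex 3.9 3.4 2.5
   vertex 3.7 3.5 3.2
   vertex 3.9 1.7 2.8
  endloop
 endfacet
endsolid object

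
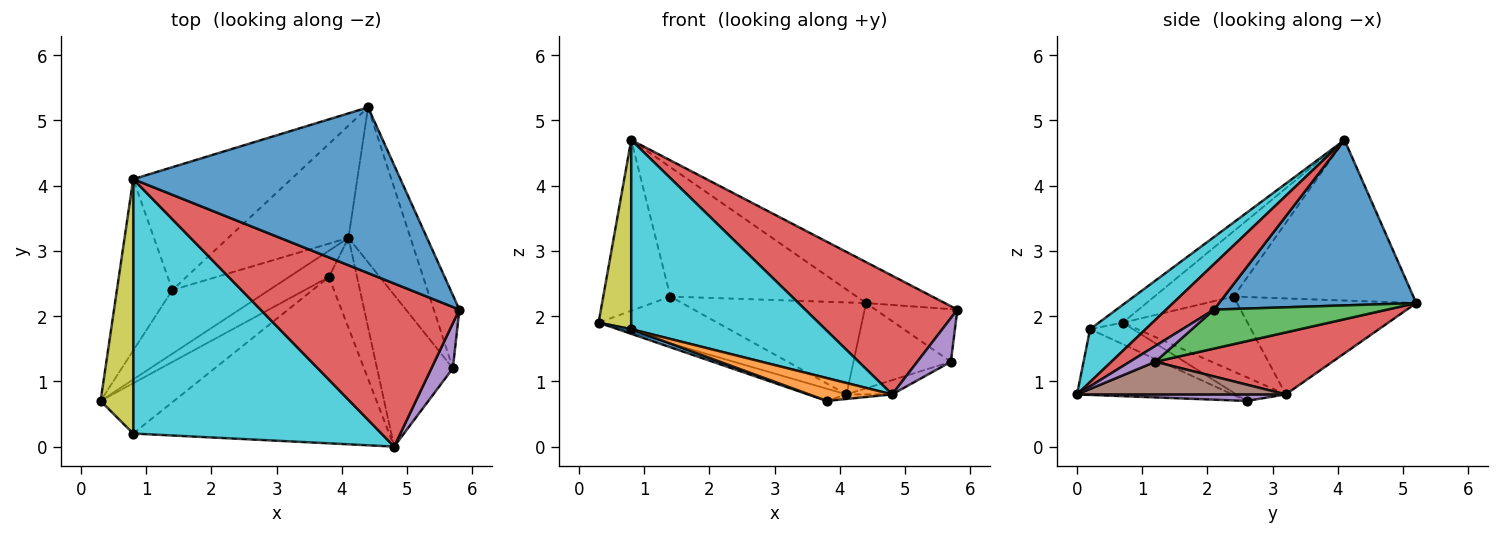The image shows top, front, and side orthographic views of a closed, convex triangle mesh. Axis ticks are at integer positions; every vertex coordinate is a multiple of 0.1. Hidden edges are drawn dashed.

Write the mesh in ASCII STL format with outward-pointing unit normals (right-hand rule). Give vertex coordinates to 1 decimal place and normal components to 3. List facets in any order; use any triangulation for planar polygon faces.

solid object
 facet normal 0.515 0.206 0.832
  outer loop
   vertex 0.8 4.1 4.7
   vertex 5.8 2.1 2.1
   vertex 4.4 5.2 2.2
  endloop
 endfacet
 facet normal -0.640 0.542 -0.544
  outer loop
   vertex 1.4 2.4 2.3
   vertex 0.3 0.7 1.9
   vertex 0.8 4.1 4.7
  endloop
 endfacet
 facet normal -0.573 0.594 -0.564
  outer loop
   vertex 1.4 2.4 2.3
   vertex 0.8 4.1 4.7
   vertex 4.4 5.2 2.2
  endloop
 endfacet
 facet normal 0.182 -0.579 0.795
  outer loop
   vertex 4.8 0.0 0.8
   vertex 5.8 2.1 2.1
   vertex 0.8 4.1 4.7
  endloop
 endfacet
 facet normal 0.226 0.049 -0.973
  outer loop
   vertex 4.1 3.2 0.8
   vertex 4.8 0.0 0.8
   vertex 3.8 2.6 0.7
  endloop
 endfacet
 facet normal -0.525 0.539 -0.658
  outer loop
   vertex 4.1 3.2 0.8
   vertex 1.4 2.4 2.3
   vertex 4.4 5.2 2.2
  endloop
 endfacet
 facet normal -0.475 0.370 -0.798
  outer loop
   vertex 4.1 3.2 0.8
   vertex 3.8 2.6 0.7
   vertex 0.3 0.7 1.9
  endloop
 endfacet
 facet normal -0.529 0.503 -0.684
  outer loop
   vertex 4.1 3.2 0.8
   vertex 0.3 0.7 1.9
   vertex 1.4 2.4 2.3
  endloop
 endfacet
 facet normal -0.400 -0.547 0.736
  outer loop
   vertex 0.8 0.2 1.8
   vertex 0.8 4.1 4.7
   vertex 0.3 0.7 1.9
  endloop
 endfacet
 facet normal 0.168 -0.588 0.791
  outer loop
   vertex 0.8 0.2 1.8
   vertex 4.8 0.0 0.8
   vertex 0.8 4.1 4.7
  endloop
 endfacet
 facet normal -0.280 -0.089 -0.956
  outer loop
   vertex 0.8 0.2 1.8
   vertex 0.3 0.7 1.9
   vertex 3.8 2.6 0.7
  endloop
 endfacet
 facet normal -0.247 -0.132 -0.960
  outer loop
   vertex 0.8 0.2 1.8
   vertex 3.8 2.6 0.7
   vertex 4.8 0.0 0.8
  endloop
 endfacet
 facet normal 0.777 0.368 -0.511
  outer loop
   vertex 5.7 1.2 1.3
   vertex 4.4 5.2 2.2
   vertex 5.8 2.1 2.1
  endloop
 endfacet
 facet normal 0.659 0.362 -0.659
  outer loop
   vertex 5.7 1.2 1.3
   vertex 4.1 3.2 0.8
   vertex 4.4 5.2 2.2
  endloop
 endfacet
 facet normal 0.468 -0.615 0.634
  outer loop
   vertex 5.7 1.2 1.3
   vertex 5.8 2.1 2.1
   vertex 4.8 0.0 0.8
  endloop
 endfacet
 facet normal 0.394 0.086 -0.915
  outer loop
   vertex 5.7 1.2 1.3
   vertex 4.8 0.0 0.8
   vertex 4.1 3.2 0.8
  endloop
 endfacet
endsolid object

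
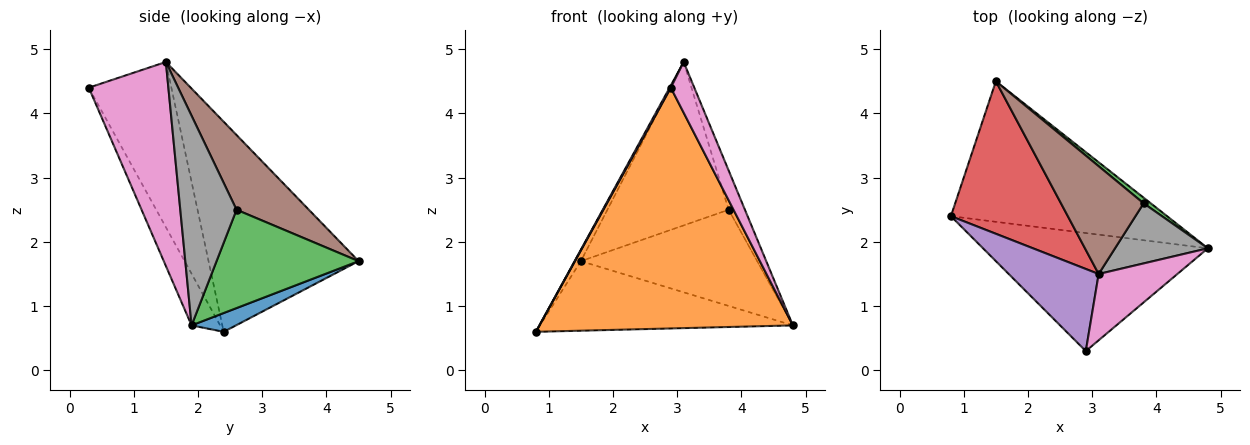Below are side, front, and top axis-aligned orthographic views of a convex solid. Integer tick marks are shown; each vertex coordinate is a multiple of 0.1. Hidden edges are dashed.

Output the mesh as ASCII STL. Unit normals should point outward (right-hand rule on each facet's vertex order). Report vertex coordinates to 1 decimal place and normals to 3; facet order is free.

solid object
 facet normal 0.078 0.442 -0.894
  outer loop
   vertex 1.5 4.5 1.7
   vertex 4.8 1.9 0.7
   vertex 0.8 2.4 0.6
  endloop
 endfacet
 facet normal -0.101 -0.893 -0.438
  outer loop
   vertex 2.9 0.3 4.4
   vertex 0.8 2.4 0.6
   vertex 4.8 1.9 0.7
  endloop
 endfacet
 facet normal 0.627 0.778 0.046
  outer loop
   vertex 3.8 2.6 2.5
   vertex 4.8 1.9 0.7
   vertex 1.5 4.5 1.7
  endloop
 endfacet
 facet normal -0.873 0.036 0.486
  outer loop
   vertex 3.1 1.5 4.8
   vertex 1.5 4.5 1.7
   vertex 0.8 2.4 0.6
  endloop
 endfacet
 facet normal -0.878 -0.013 0.478
  outer loop
   vertex 3.1 1.5 4.8
   vertex 0.8 2.4 0.6
   vertex 2.9 0.3 4.4
  endloop
 endfacet
 facet normal 0.446 0.747 0.493
  outer loop
   vertex 3.1 1.5 4.8
   vertex 3.8 2.6 2.5
   vertex 1.5 4.5 1.7
  endloop
 endfacet
 facet normal 0.899 -0.266 0.347
  outer loop
   vertex 3.1 1.5 4.8
   vertex 2.9 0.3 4.4
   vertex 4.8 1.9 0.7
  endloop
 endfacet
 facet normal 0.884 0.256 0.391
  outer loop
   vertex 3.1 1.5 4.8
   vertex 4.8 1.9 0.7
   vertex 3.8 2.6 2.5
  endloop
 endfacet
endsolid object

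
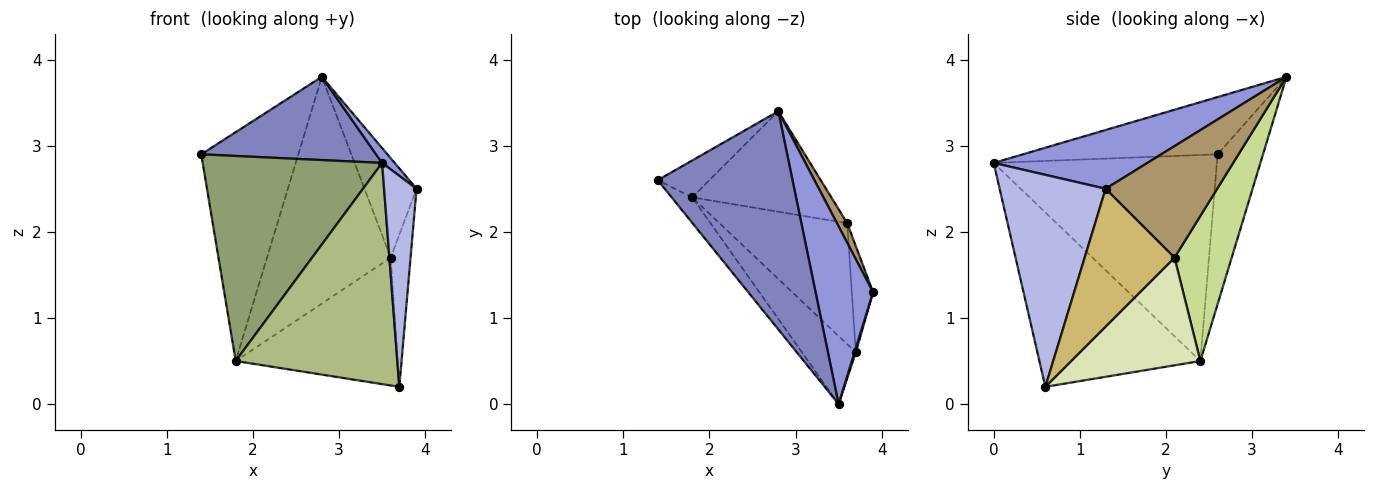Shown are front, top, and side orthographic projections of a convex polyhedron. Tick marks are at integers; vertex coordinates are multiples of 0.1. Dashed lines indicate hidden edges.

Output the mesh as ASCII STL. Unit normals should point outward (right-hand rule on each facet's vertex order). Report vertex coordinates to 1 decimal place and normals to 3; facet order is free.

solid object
 facet normal -0.419 0.896 -0.145
  outer loop
   vertex 1.8 2.4 0.5
   vertex 1.4 2.6 2.9
   vertex 2.8 3.4 3.8
  endloop
 endfacet
 facet normal -0.369 -0.331 0.868
  outer loop
   vertex 3.5 0.0 2.8
   vertex 2.8 3.4 3.8
   vertex 1.4 2.6 2.9
  endloop
 endfacet
 facet normal 0.714 -0.058 0.698
  outer loop
   vertex 3.5 0.0 2.8
   vertex 3.9 1.3 2.5
   vertex 2.8 3.4 3.8
  endloop
 endfacet
 facet normal 0.956 -0.293 0.006
  outer loop
   vertex 3.5 0.0 2.8
   vertex 3.7 0.6 0.2
   vertex 3.9 1.3 2.5
  endloop
 endfacet
 facet normal -0.777 -0.625 -0.077
  outer loop
   vertex 3.5 0.0 2.8
   vertex 1.4 2.6 2.9
   vertex 1.8 2.4 0.5
  endloop
 endfacet
 facet normal -0.689 -0.692 -0.213
  outer loop
   vertex 3.5 0.0 2.8
   vertex 1.8 2.4 0.5
   vertex 3.7 0.6 0.2
  endloop
 endfacet
 facet normal 0.389 0.842 -0.373
  outer loop
   vertex 3.6 2.1 1.7
   vertex 1.8 2.4 0.5
   vertex 2.8 3.4 3.8
  endloop
 endfacet
 facet normal 0.501 0.628 -0.595
  outer loop
   vertex 3.6 2.1 1.7
   vertex 3.7 0.6 0.2
   vertex 1.8 2.4 0.5
  endloop
 endfacet
 facet normal 0.903 0.422 0.083
  outer loop
   vertex 3.6 2.1 1.7
   vertex 2.8 3.4 3.8
   vertex 3.9 1.3 2.5
  endloop
 endfacet
 facet normal 0.966 0.213 -0.149
  outer loop
   vertex 3.6 2.1 1.7
   vertex 3.9 1.3 2.5
   vertex 3.7 0.6 0.2
  endloop
 endfacet
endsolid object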